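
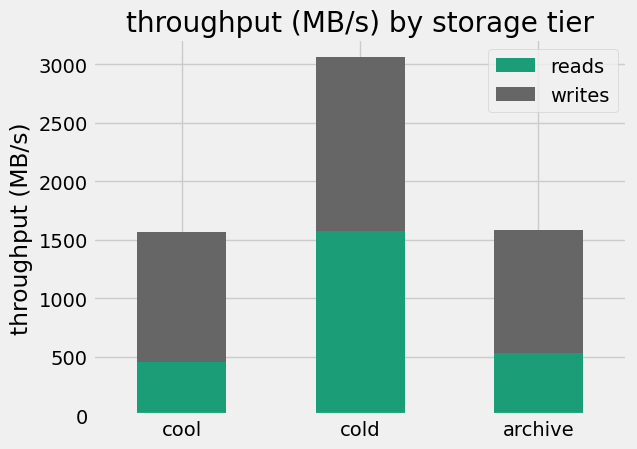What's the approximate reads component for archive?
≈ 500

reads top ≈ 500, bottom ≈ 0; segment ≈ 500.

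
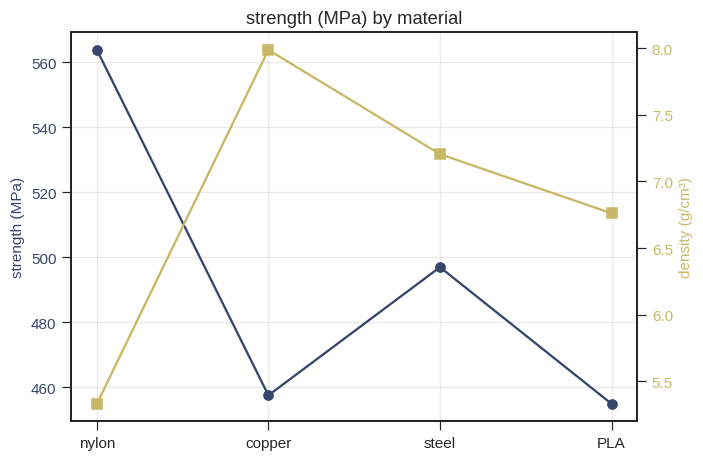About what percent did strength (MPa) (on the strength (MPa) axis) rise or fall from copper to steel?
≈ +8.7%

copper ≈ 460, steel ≈ 500; (500 − 460) / 460 ≈ +8.7%.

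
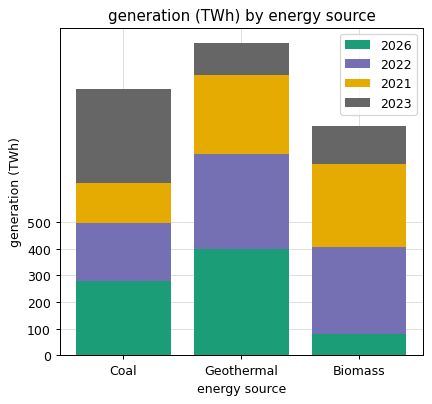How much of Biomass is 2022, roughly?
2022 top ≈ 400, bottom ≈ 100; segment ≈ 300.

≈ 300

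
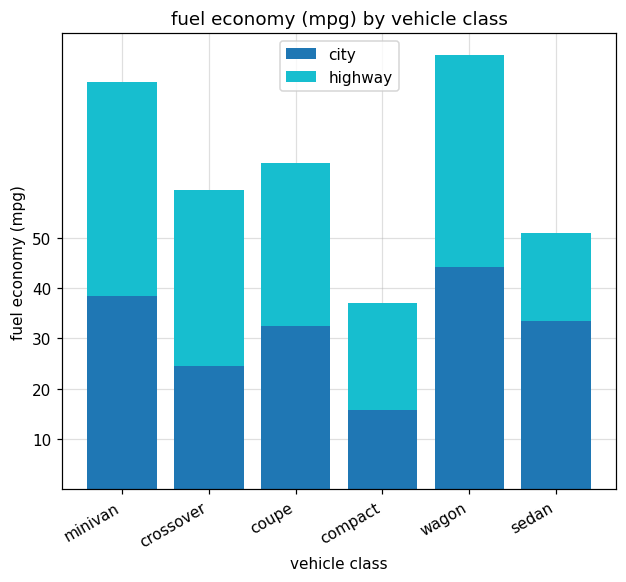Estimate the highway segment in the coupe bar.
highway top ≈ 60, bottom ≈ 30; segment ≈ 30.

≈ 30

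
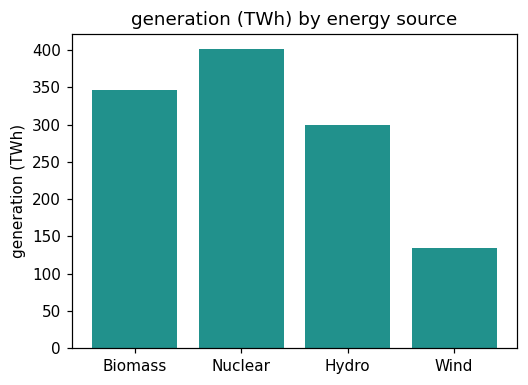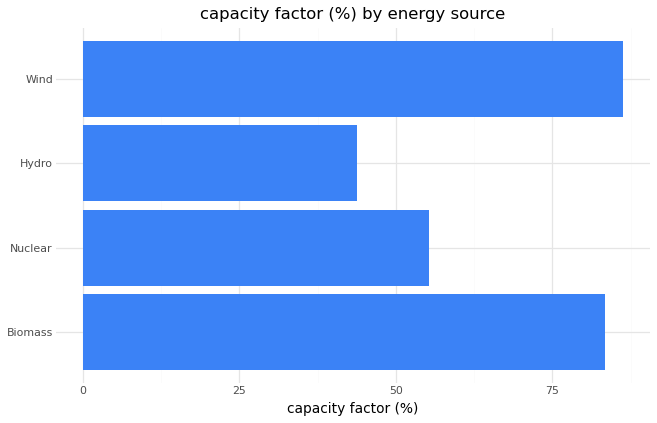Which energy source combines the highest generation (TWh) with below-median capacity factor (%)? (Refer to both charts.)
Nuclear

Chart 2 median capacity factor (%) ≈ 70; below-median energy sources: Nuclear, Hydro. Among those, Nuclear has the highest generation (TWh) (≈ 400).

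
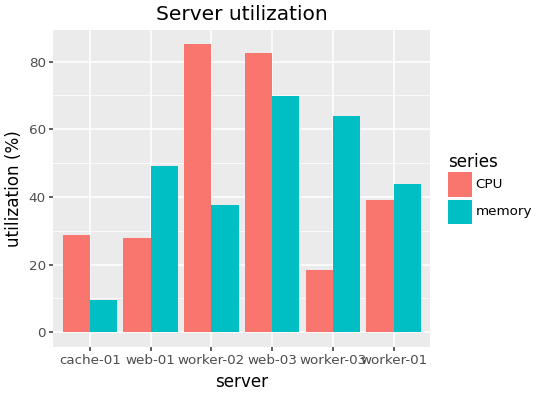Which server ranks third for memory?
web-01

Top 4 for memory: web-03 ≈ 70, worker-03 ≈ 60, web-01 ≈ 50, worker-01 ≈ 40.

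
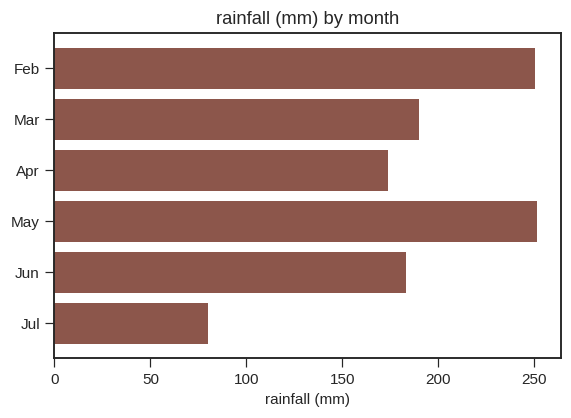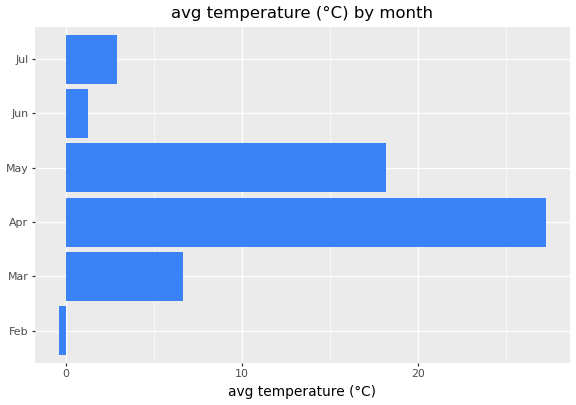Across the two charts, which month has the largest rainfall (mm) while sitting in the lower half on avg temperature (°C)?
Chart 2 median avg temperature (°C) ≈ 5; below-median months: Feb, Jun, Jul. Among those, Feb has the highest rainfall (mm) (≈ 250).

Feb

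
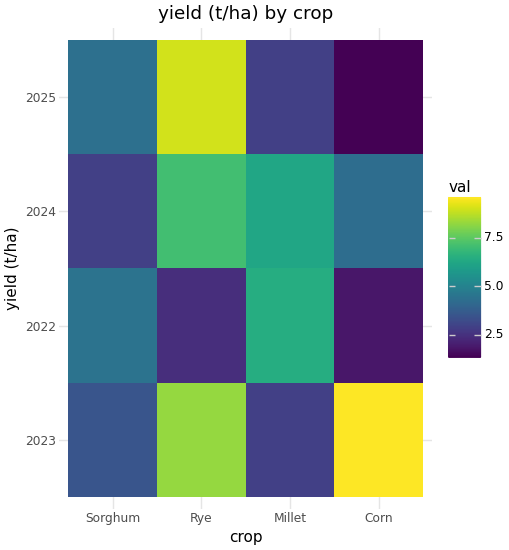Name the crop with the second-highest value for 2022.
Top 3 for 2022: Millet ≈ 6, Sorghum ≈ 4, Rye ≈ 2.

Sorghum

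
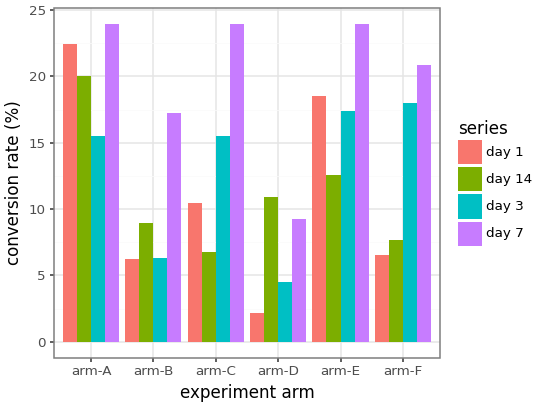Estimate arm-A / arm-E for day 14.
≈ 1.67×

arm-A ≈ 20, arm-E ≈ 12; 20/12 ≈ 1.67.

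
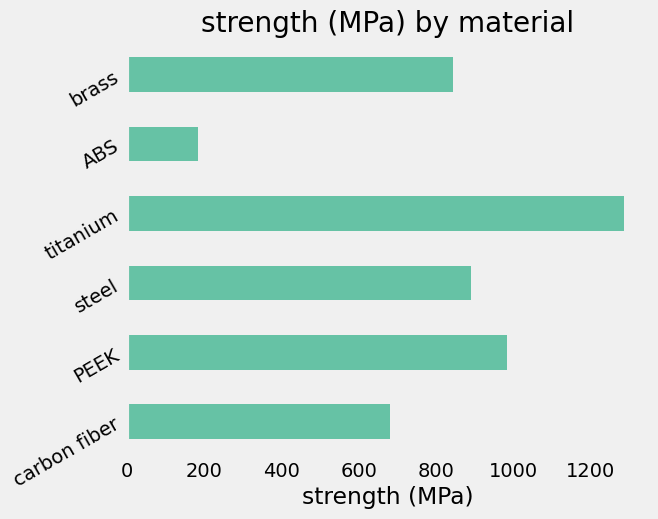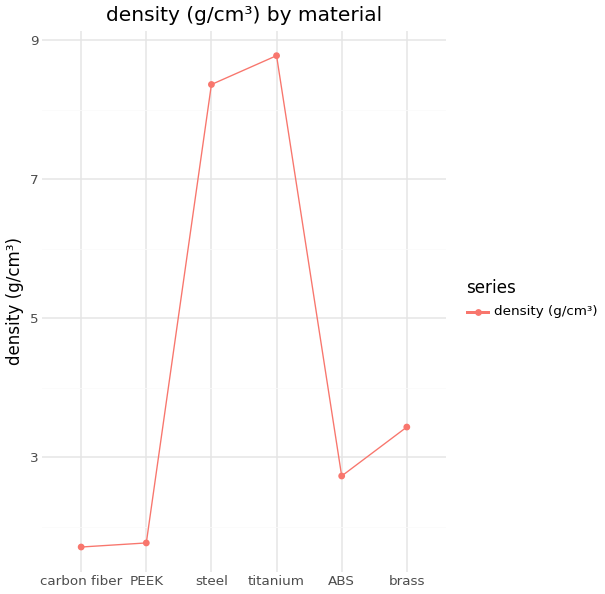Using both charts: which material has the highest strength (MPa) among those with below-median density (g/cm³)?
PEEK

Chart 2 median density (g/cm³) ≈ 3; below-median materials: carbon fiber, PEEK, ABS. Among those, PEEK has the highest strength (MPa) (≈ 1000).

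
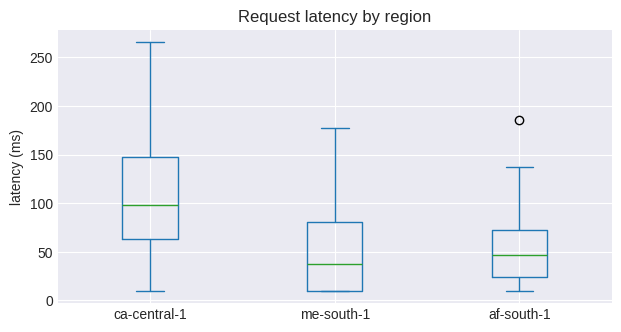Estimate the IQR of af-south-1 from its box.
≈ 50

Q3 ≈ 70, Q1 ≈ 20; IQR ≈ 50.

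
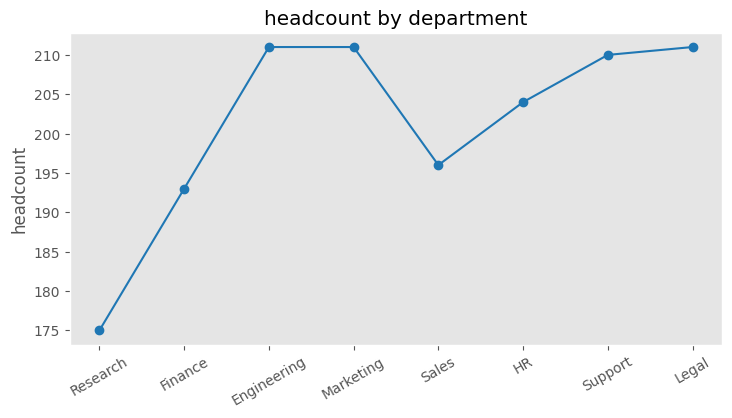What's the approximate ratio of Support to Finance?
Support ≈ 210, Finance ≈ 195; 210/195 ≈ 1.08.

≈ 1.08×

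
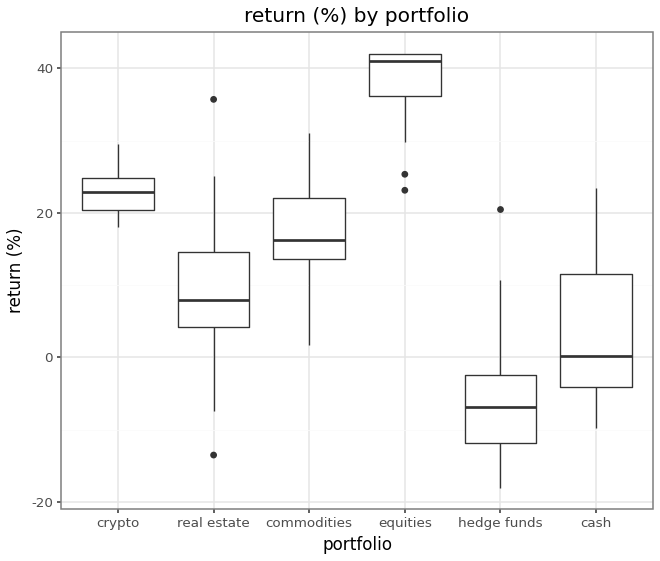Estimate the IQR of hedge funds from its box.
≈ 10

Q3 ≈ 0, Q1 ≈ -10; IQR ≈ 10.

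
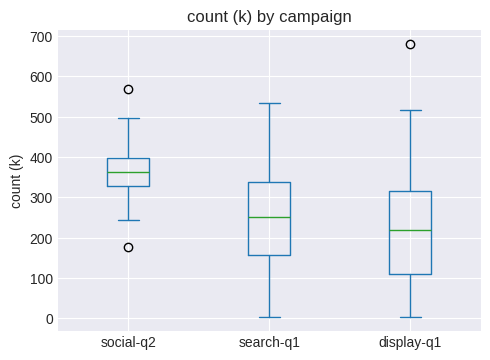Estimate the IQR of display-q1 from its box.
≈ 220

Q3 ≈ 320, Q1 ≈ 100; IQR ≈ 220.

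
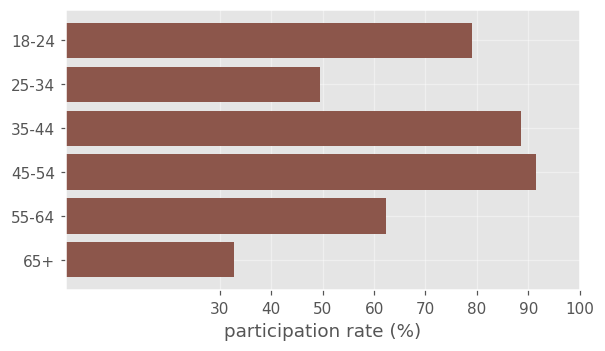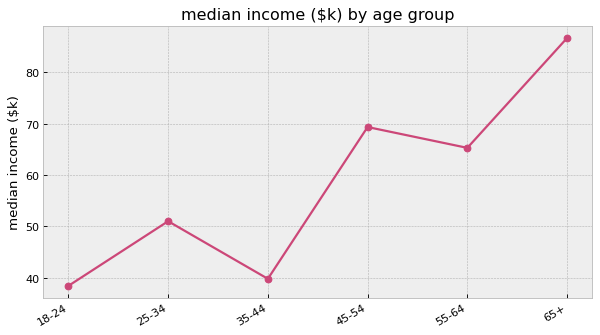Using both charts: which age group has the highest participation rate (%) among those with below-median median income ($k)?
35-44

Chart 2 median median income ($k) ≈ 60; below-median age groups: 18-24, 25-34, 35-44. Among those, 35-44 has the highest participation rate (%) (≈ 90).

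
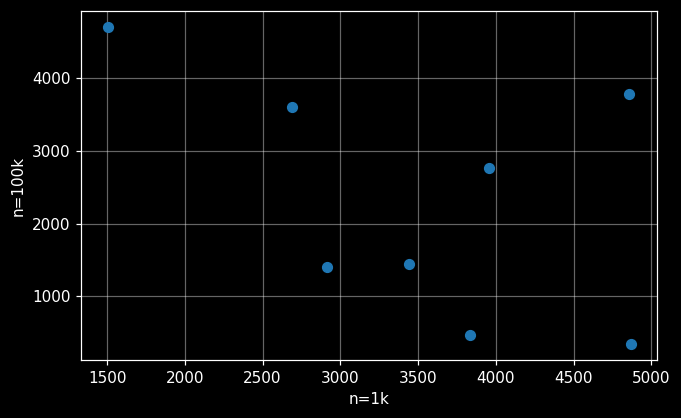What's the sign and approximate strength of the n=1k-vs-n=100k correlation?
Points are negatively correlated; moderate (|r| ≈ 0.5).

negative, moderate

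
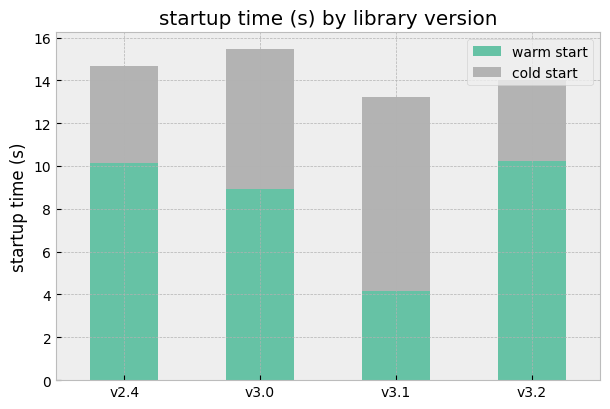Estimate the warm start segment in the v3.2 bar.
warm start top ≈ 10, bottom ≈ 0; segment ≈ 10.

≈ 10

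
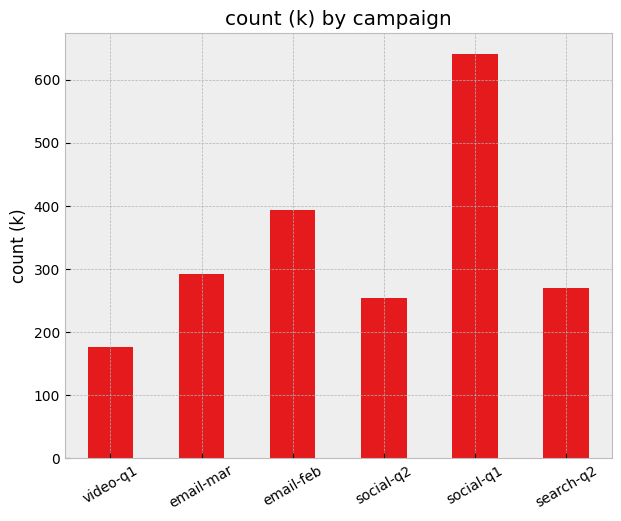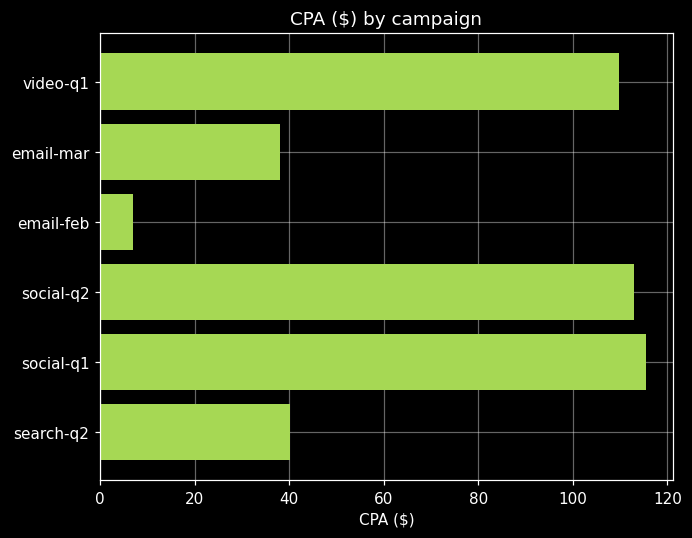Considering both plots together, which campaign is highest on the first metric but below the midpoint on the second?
Chart 2 median CPA ($) ≈ 80; below-median campaigns: email-mar, email-feb, search-q2. Among those, email-feb has the highest count (k) (≈ 400).

email-feb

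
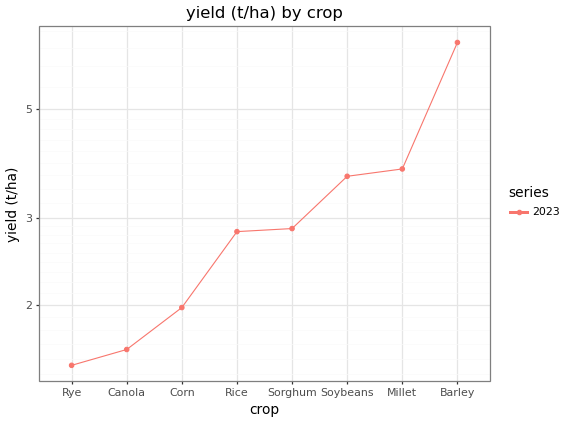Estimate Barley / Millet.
Barley ≈ 7.0, Millet ≈ 4.0; 7.0/4.0 ≈ 1.75.

≈ 1.75×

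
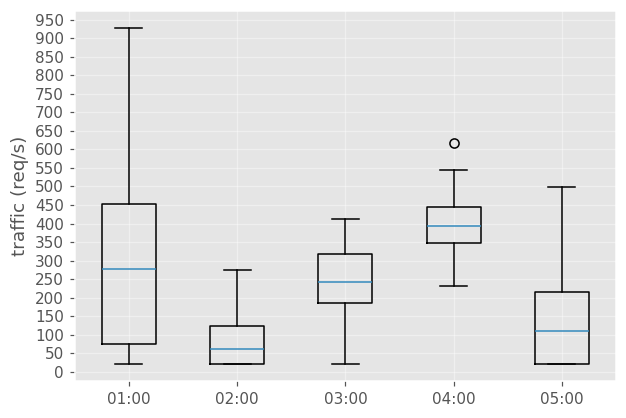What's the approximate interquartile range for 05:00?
Q3 ≈ 200, Q1 ≈ 0; IQR ≈ 200.

≈ 200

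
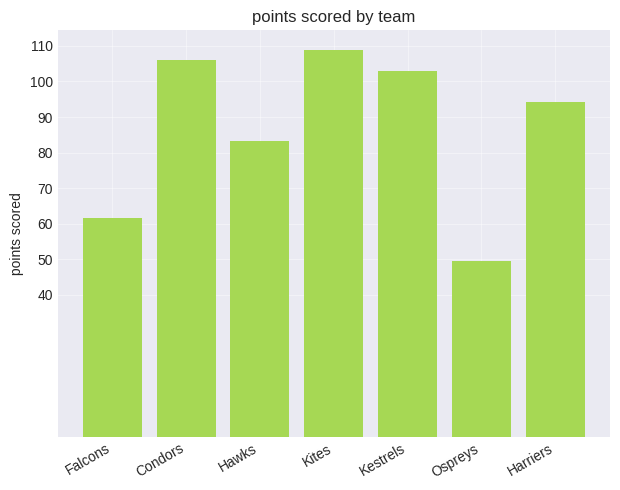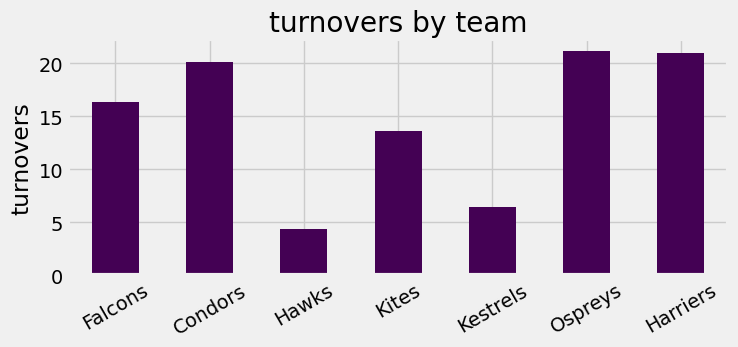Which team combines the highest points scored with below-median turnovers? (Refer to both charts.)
Kites

Chart 2 median turnovers ≈ 16; below-median teams: Hawks, Kites, Kestrels. Among those, Kites has the highest points scored (≈ 110).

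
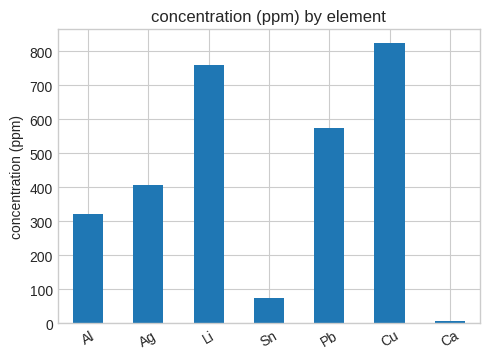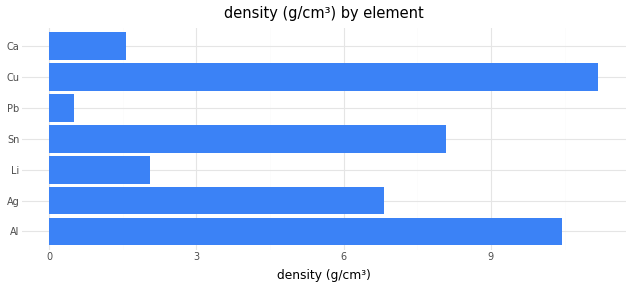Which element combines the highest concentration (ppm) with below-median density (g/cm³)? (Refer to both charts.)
Li

Chart 2 median density (g/cm³) ≈ 6; below-median elements: Li, Pb, Ca. Among those, Li has the highest concentration (ppm) (≈ 800).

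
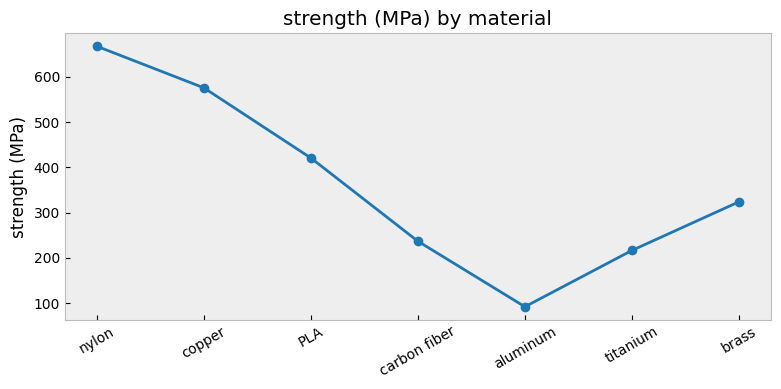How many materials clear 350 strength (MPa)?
Above 350: nylon, copper, PLA.

3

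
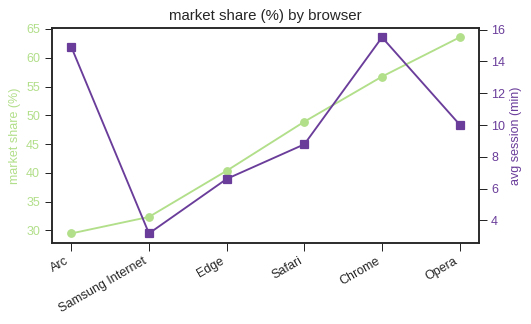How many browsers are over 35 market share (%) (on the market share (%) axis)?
Above 35: Edge, Safari, Chrome, Opera.

4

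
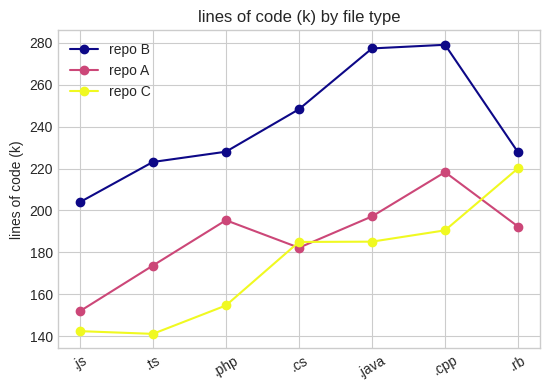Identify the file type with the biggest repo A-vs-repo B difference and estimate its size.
.java: repo A ≈ 200, repo B ≈ 280 → gap ≈ 80. Next-largest (.cs) is only ≈ 60.

.java, ≈ 80 k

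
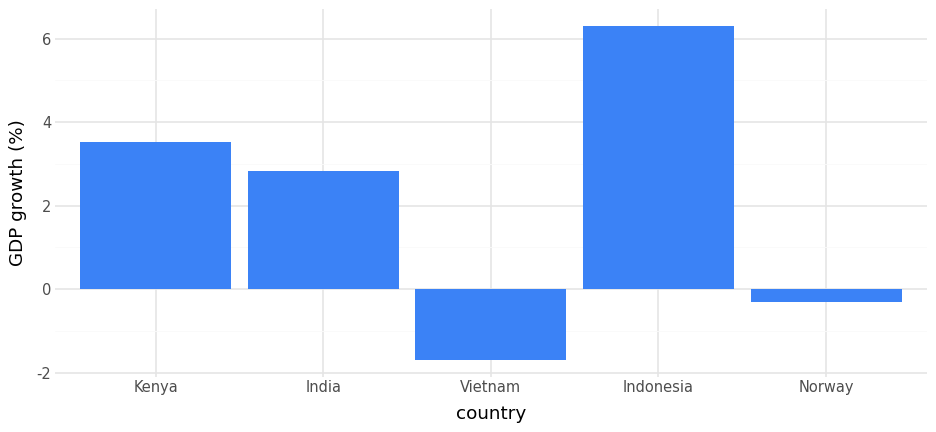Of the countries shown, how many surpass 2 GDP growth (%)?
3

Above 2: Kenya, India, Indonesia.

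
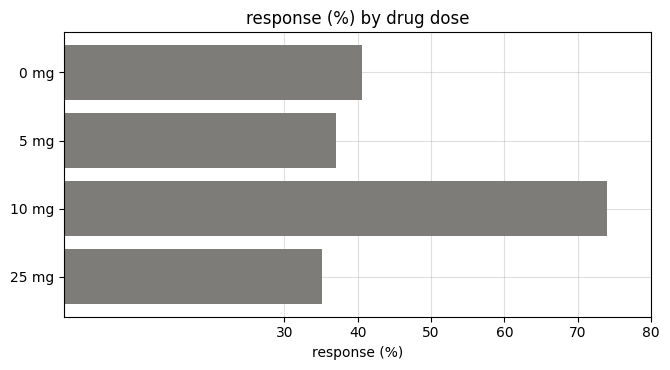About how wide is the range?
Max 10 mg ≈ 70, min 25 mg ≈ 40; range ≈ 30.

≈ 30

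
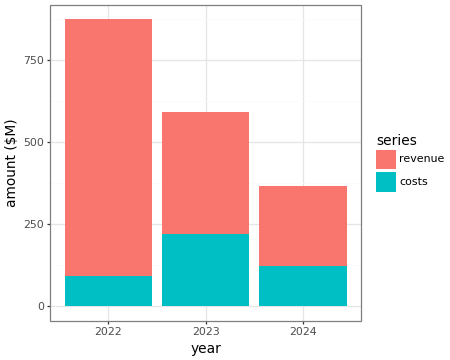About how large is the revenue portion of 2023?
revenue top ≈ 600, bottom ≈ 200; segment ≈ 400.

≈ 400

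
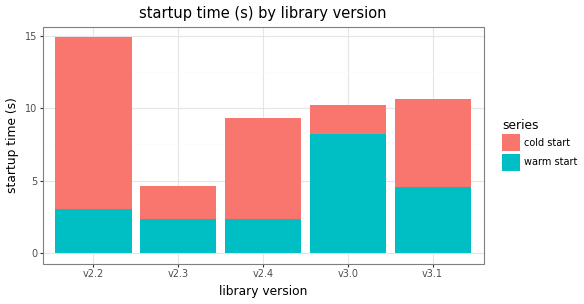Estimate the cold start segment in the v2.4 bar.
≈ 8

cold start top ≈ 10, bottom ≈ 2; segment ≈ 8.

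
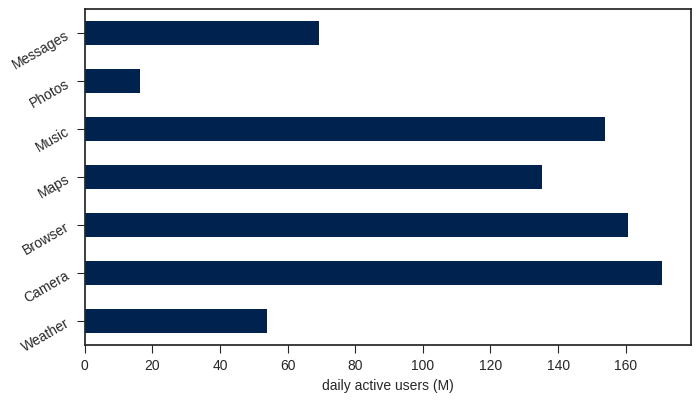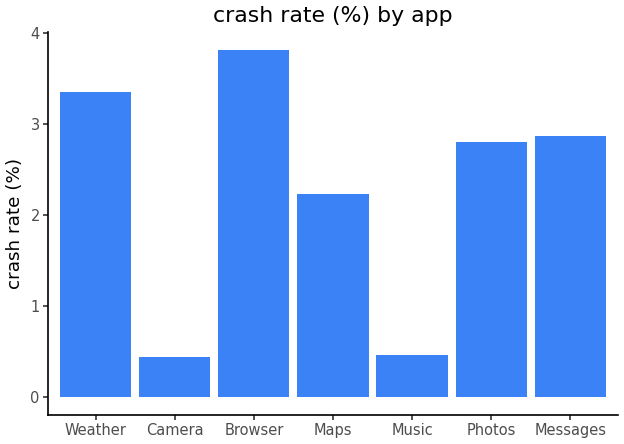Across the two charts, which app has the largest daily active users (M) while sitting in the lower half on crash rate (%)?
Camera

Chart 2 median crash rate (%) ≈ 3; below-median apps: Camera, Maps, Music. Among those, Camera has the highest daily active users (M) (≈ 180).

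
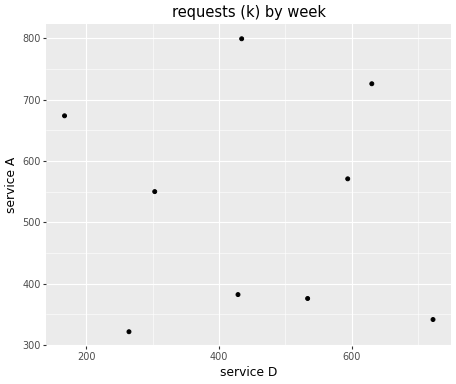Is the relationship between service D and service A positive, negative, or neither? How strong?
Points are roughly uncorrelated; weak (|r| ≈ 0.1).

no clear correlation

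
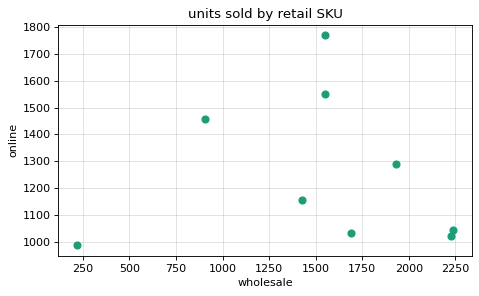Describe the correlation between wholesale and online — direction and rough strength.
Points are roughly uncorrelated; weak (|r| ≈ 0.1).

no clear correlation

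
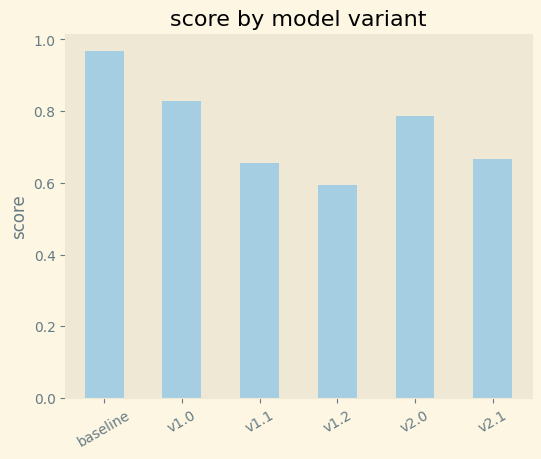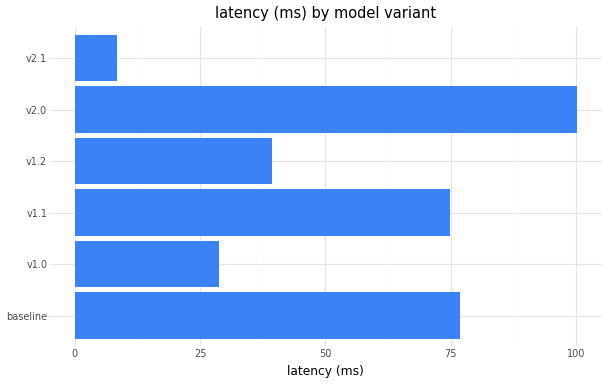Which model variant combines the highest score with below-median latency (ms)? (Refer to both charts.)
Chart 2 median latency (ms) ≈ 60; below-median model variants: v1.0, v1.2, v2.1. Among those, v1.0 has the highest score (≈ 0.8).

v1.0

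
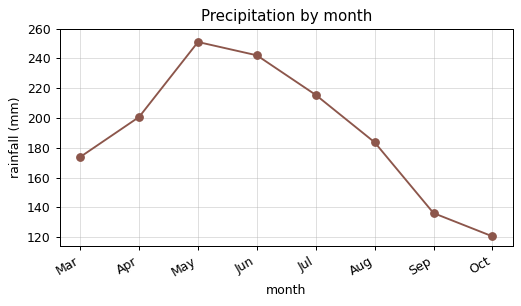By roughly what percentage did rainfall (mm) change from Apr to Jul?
≈ +10%

Apr ≈ 200, Jul ≈ 220; (220 − 200) / 200 ≈ +10%.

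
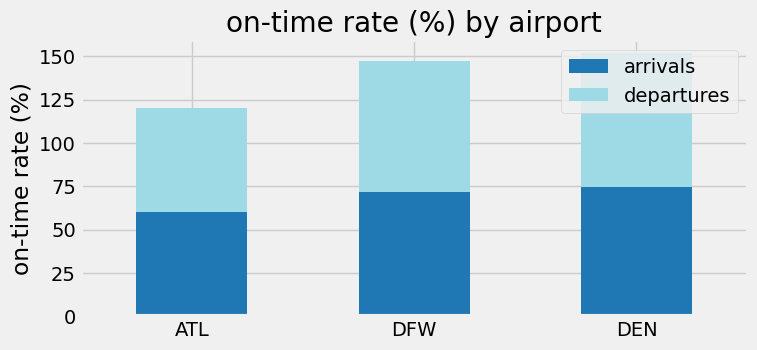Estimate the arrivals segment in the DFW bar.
≈ 80

arrivals top ≈ 80, bottom ≈ 0; segment ≈ 80.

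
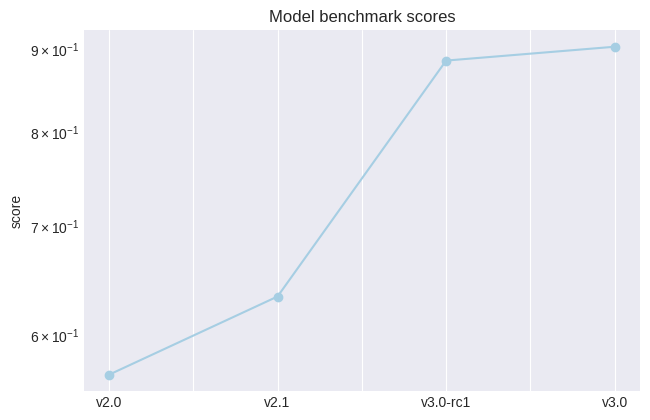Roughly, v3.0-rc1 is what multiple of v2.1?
≈ 1.38×

v3.0-rc1 ≈ 0.90, v2.1 ≈ 0.65; 0.90/0.65 ≈ 1.38.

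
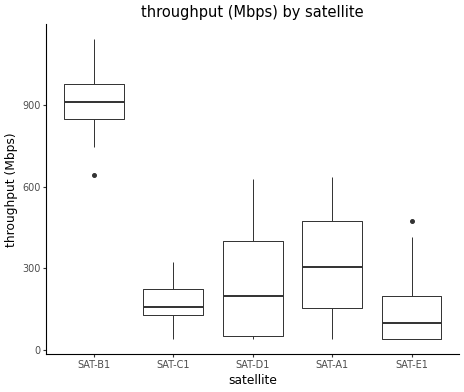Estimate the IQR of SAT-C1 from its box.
≈ 100

Q3 ≈ 200, Q1 ≈ 100; IQR ≈ 100.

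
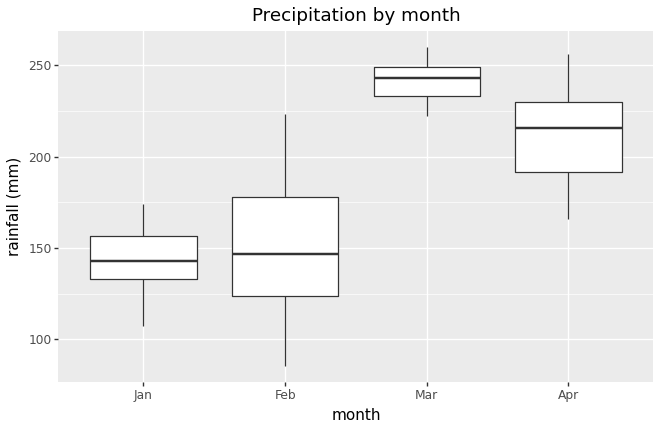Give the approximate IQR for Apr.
≈ 40

Q3 ≈ 230, Q1 ≈ 190; IQR ≈ 40.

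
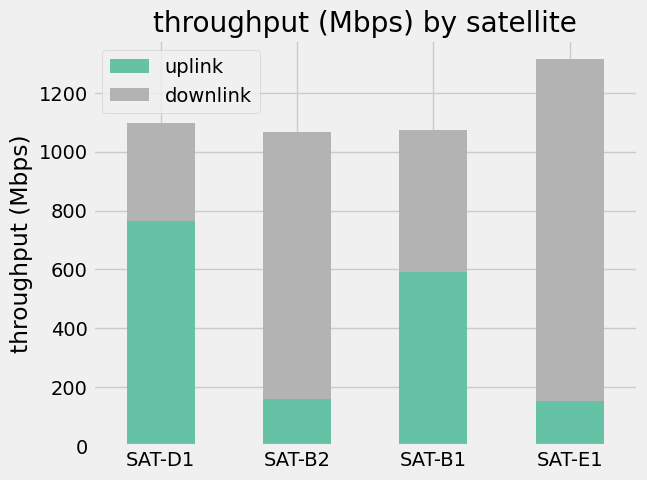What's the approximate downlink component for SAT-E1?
downlink top ≈ 1400, bottom ≈ 200; segment ≈ 1200.

≈ 1200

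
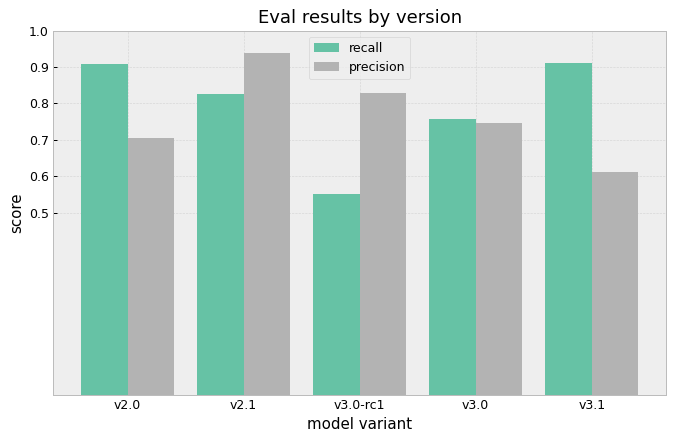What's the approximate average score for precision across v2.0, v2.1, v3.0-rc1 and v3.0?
(0.7 + 0.9 + 0.8 + 0.7) / 4 ≈ 0.78.

≈ 0.78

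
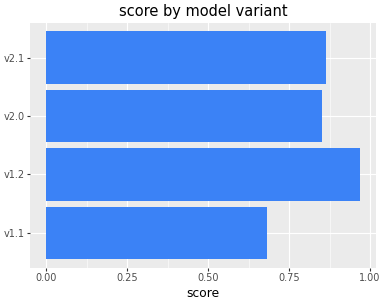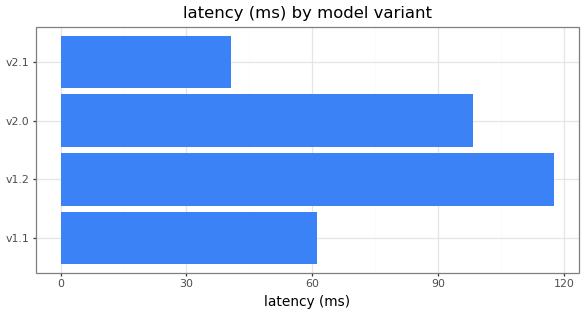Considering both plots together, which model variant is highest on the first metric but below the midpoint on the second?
v2.1

Chart 2 median latency (ms) ≈ 80; below-median model variants: v1.1, v2.1. Among those, v2.1 has the highest score (≈ 0.9).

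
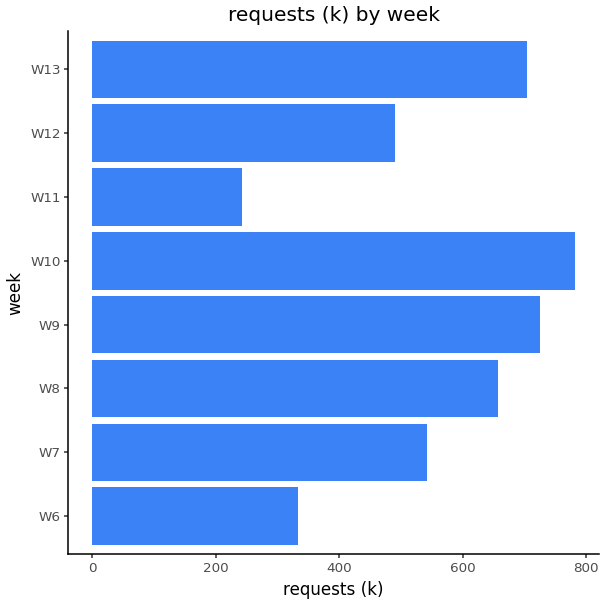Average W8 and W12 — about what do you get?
≈ 600

(700 + 500) / 2 ≈ 600.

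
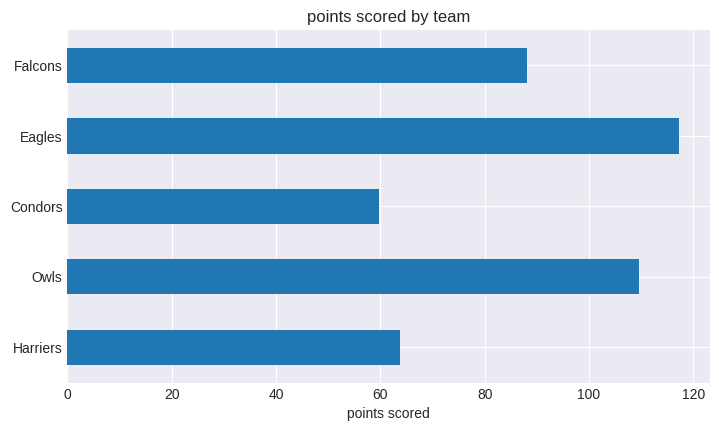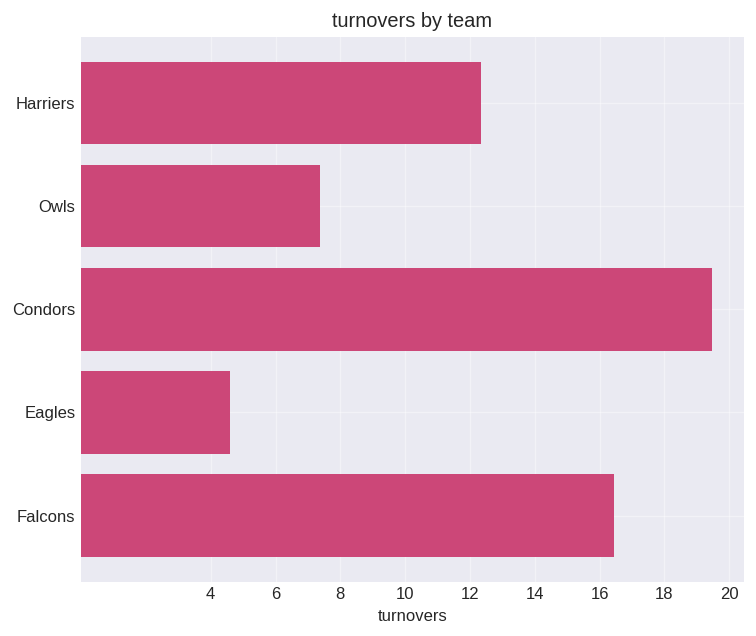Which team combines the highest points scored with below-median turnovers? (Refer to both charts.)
Chart 2 median turnovers ≈ 12; below-median teams: Owls, Eagles. Among those, Eagles has the highest points scored (≈ 120).

Eagles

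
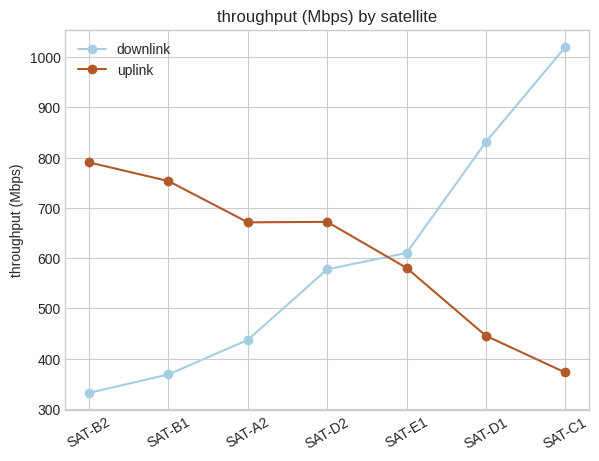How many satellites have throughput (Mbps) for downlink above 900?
1

Above 900: SAT-C1.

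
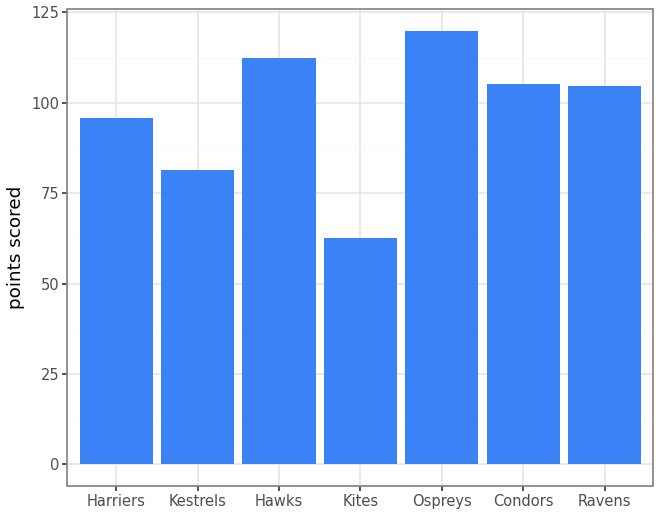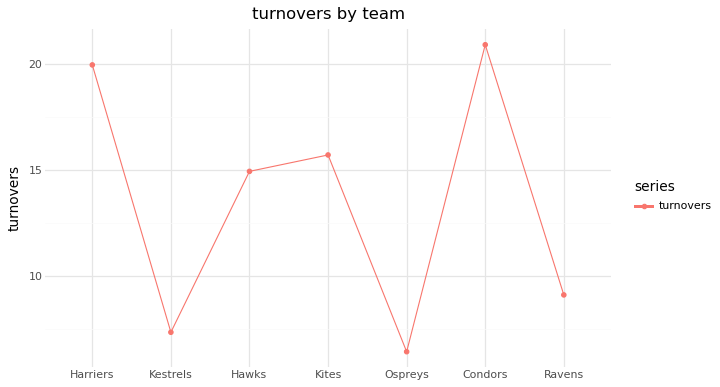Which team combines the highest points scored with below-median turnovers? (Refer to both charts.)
Chart 2 median turnovers ≈ 14; below-median teams: Kestrels, Ospreys, Ravens. Among those, Ospreys has the highest points scored (≈ 120).

Ospreys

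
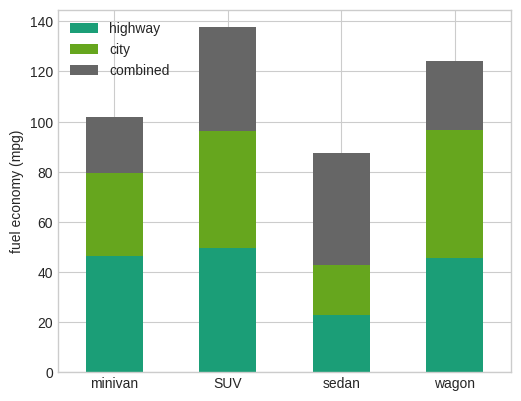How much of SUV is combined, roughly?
combined top ≈ 140, bottom ≈ 100; segment ≈ 40.

≈ 40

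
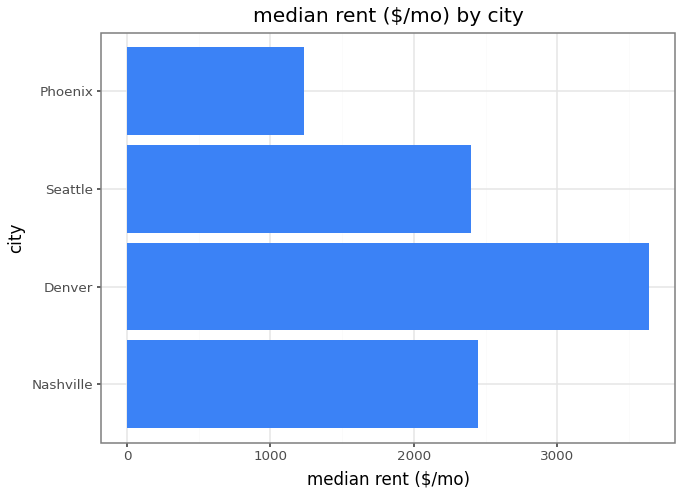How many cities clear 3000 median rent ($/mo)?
Above 3000: Denver.

1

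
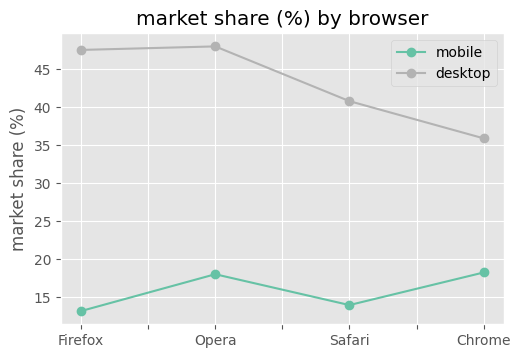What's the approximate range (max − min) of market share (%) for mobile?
Max Chrome ≈ 20, min Firefox ≈ 15; range ≈ 5.

≈ 5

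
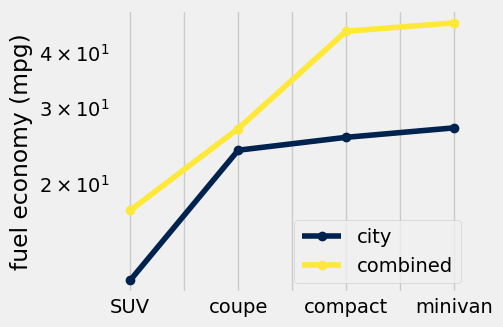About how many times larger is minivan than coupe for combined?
≈ 1.8×

minivan ≈ 45, coupe ≈ 25; 45/25 ≈ 1.8.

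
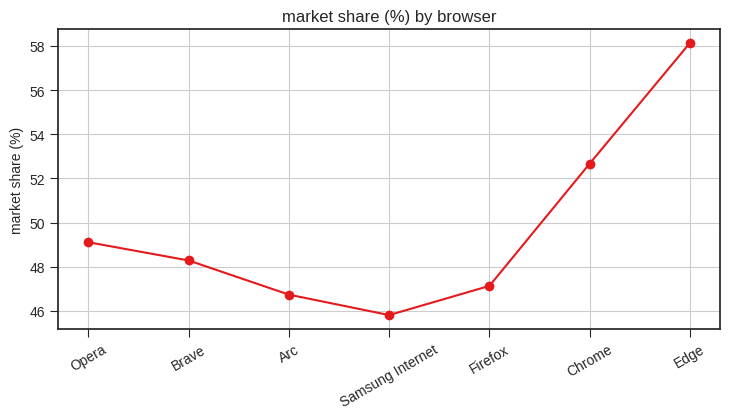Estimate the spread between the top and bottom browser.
Max Edge ≈ 58, min Samsung Internet ≈ 46; range ≈ 12.

≈ 12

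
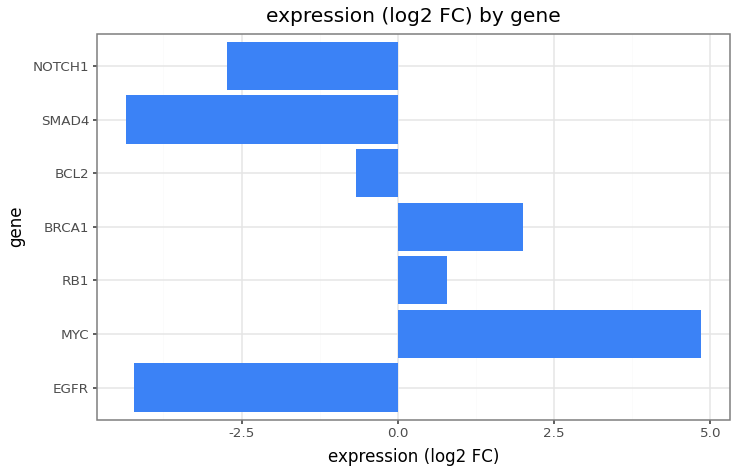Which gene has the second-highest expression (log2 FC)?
BRCA1

Top 3: MYC ≈ 5, BRCA1 ≈ 2, RB1 ≈ 1.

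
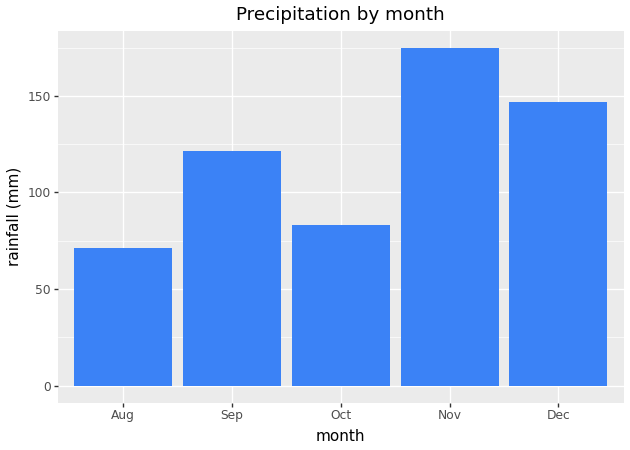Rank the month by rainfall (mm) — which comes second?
Top 3: Nov ≈ 180, Dec ≈ 140, Sep ≈ 120.

Dec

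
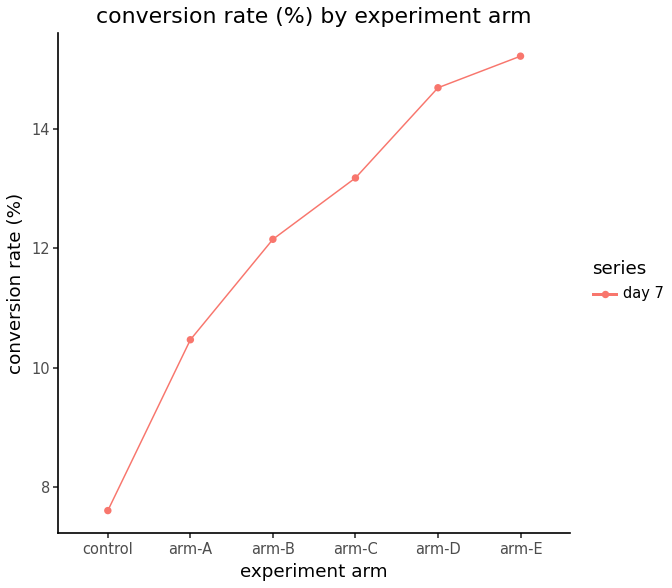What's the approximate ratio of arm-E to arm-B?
≈ 1.25×

arm-E ≈ 15, arm-B ≈ 12; 15/12 ≈ 1.25.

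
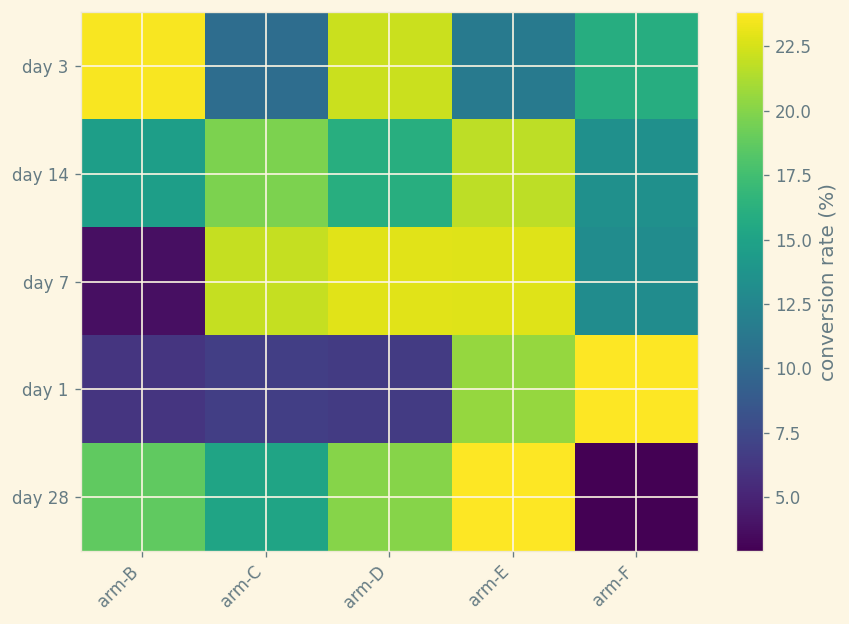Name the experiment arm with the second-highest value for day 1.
arm-E

Top 3 for day 1: arm-F ≈ 24, arm-E ≈ 20, arm-C ≈ 6.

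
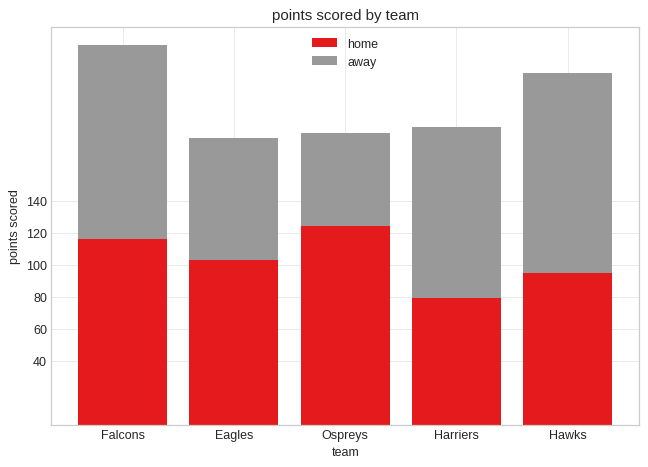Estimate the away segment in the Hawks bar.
away top ≈ 220, bottom ≈ 100; segment ≈ 120.

≈ 120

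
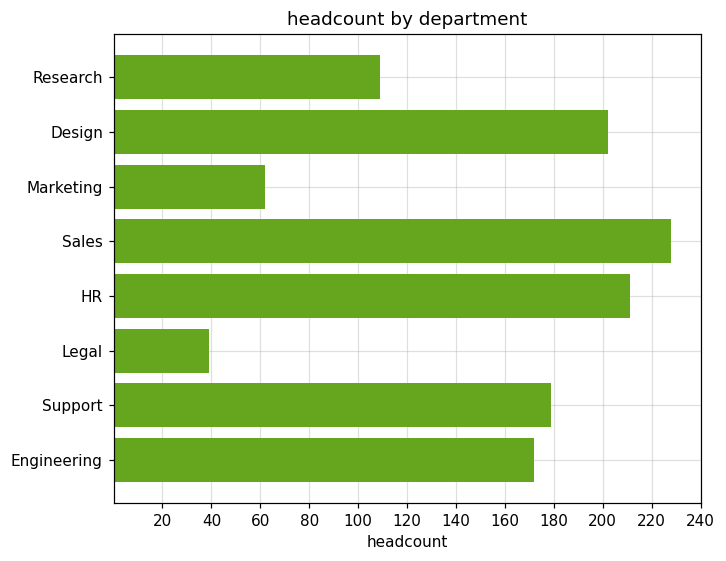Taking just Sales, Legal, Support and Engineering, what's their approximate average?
(220 + 40 + 180 + 180) / 4 ≈ 155.

≈ 155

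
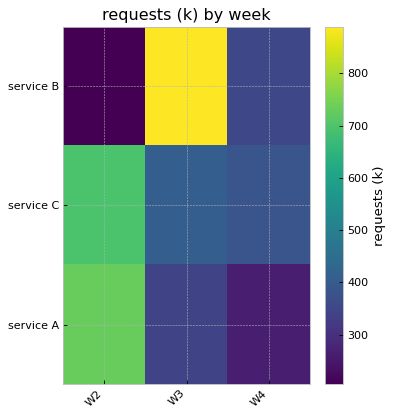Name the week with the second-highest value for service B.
W4

Top 3 for service B: W3 ≈ 900, W4 ≈ 400, W2 ≈ 200.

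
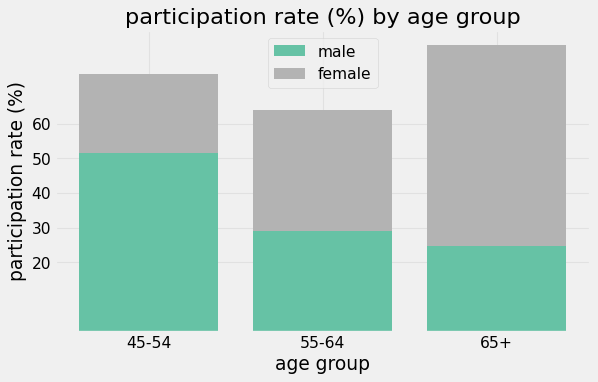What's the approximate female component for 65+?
female top ≈ 80, bottom ≈ 20; segment ≈ 60.

≈ 60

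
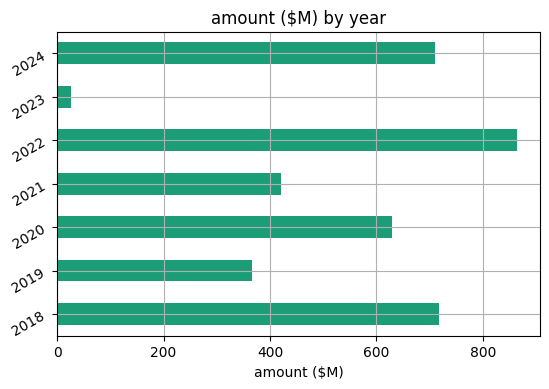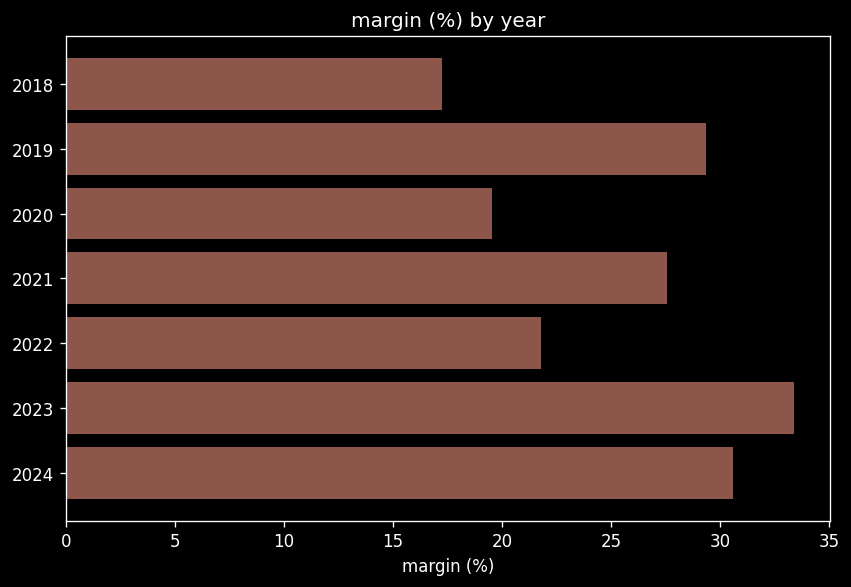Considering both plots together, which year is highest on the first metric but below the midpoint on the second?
2022

Chart 2 median margin (%) ≈ 30; below-median years: 2018, 2020, 2022. Among those, 2022 has the highest amount ($M) (≈ 900).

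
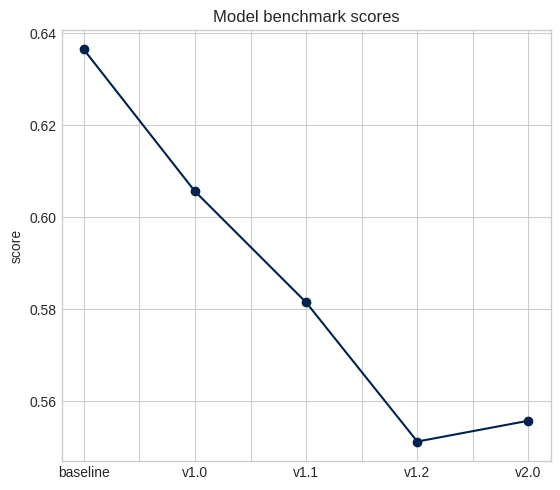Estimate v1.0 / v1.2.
v1.0 ≈ 0.61, v1.2 ≈ 0.55; 0.61/0.55 ≈ 1.11.

≈ 1.11×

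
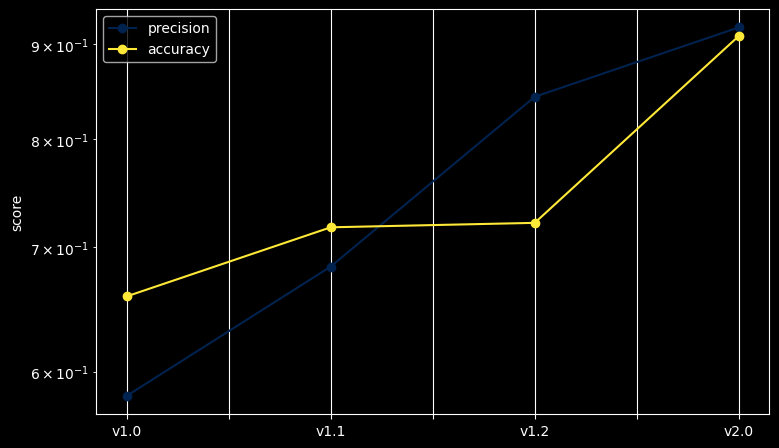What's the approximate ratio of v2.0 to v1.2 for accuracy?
≈ 1.29×

v2.0 ≈ 0.90, v1.2 ≈ 0.70; 0.90/0.70 ≈ 1.29.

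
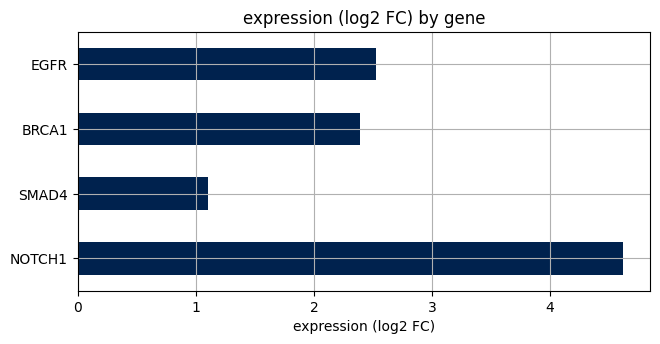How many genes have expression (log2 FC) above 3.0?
1

Above 3.0: NOTCH1.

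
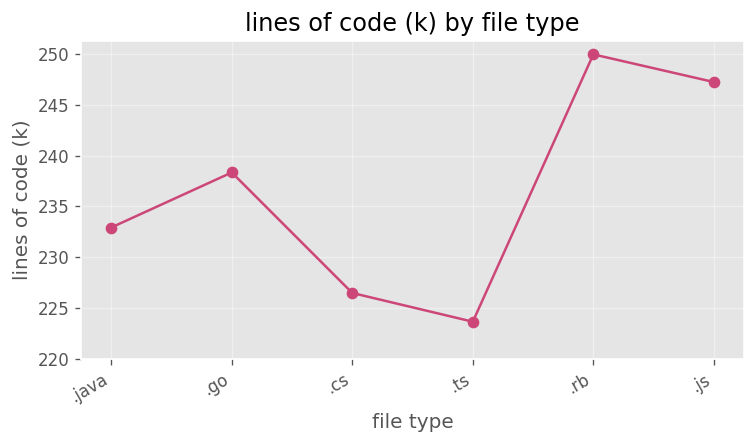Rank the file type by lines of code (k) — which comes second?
.js

Top 3: .rb ≈ 250, .js ≈ 245, .go ≈ 240.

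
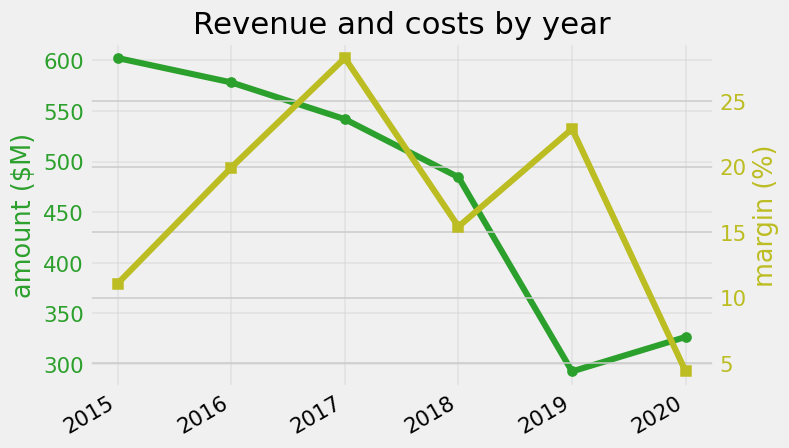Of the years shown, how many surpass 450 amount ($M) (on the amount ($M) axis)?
4

Above 450: 2015, 2016, 2017, 2018.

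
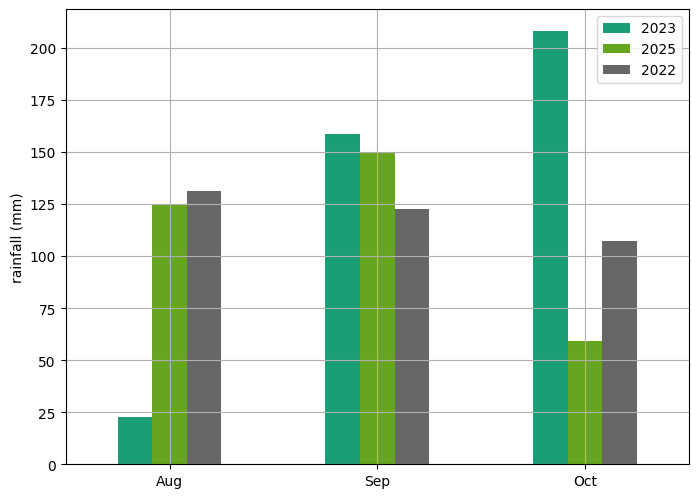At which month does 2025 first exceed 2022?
Sep

Aug: 2025 ≈ 120 vs 2022 ≈ 140 (not yet); Sep: 2025 ≈ 160 vs 2022 ≈ 120 (first crossover).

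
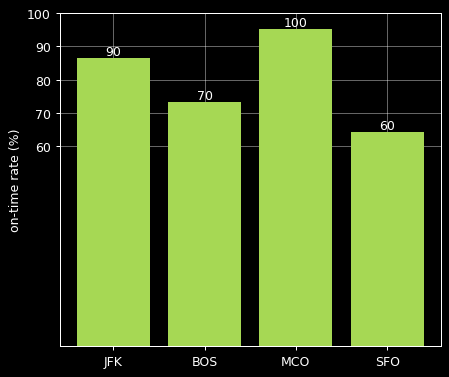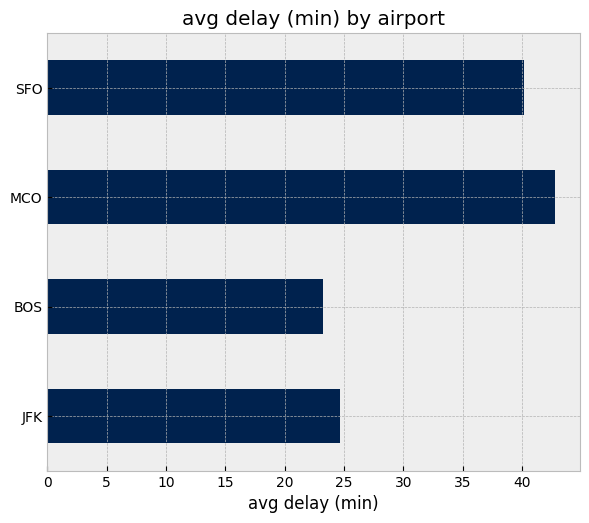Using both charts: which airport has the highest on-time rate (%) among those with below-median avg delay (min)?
JFK

Chart 2 median avg delay (min) ≈ 30; below-median airports: JFK, BOS. Among those, JFK has the highest on-time rate (%) (≈ 90).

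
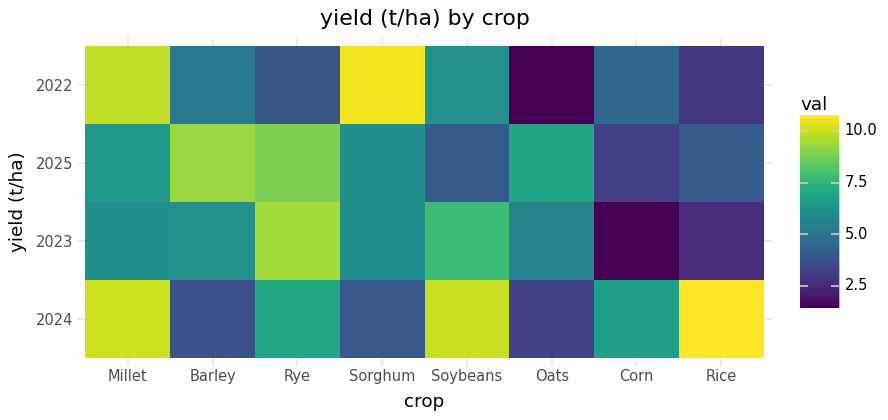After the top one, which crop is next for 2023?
Soybeans

Top 3 for 2023: Rye ≈ 10, Soybeans ≈ 8, Barley ≈ 6.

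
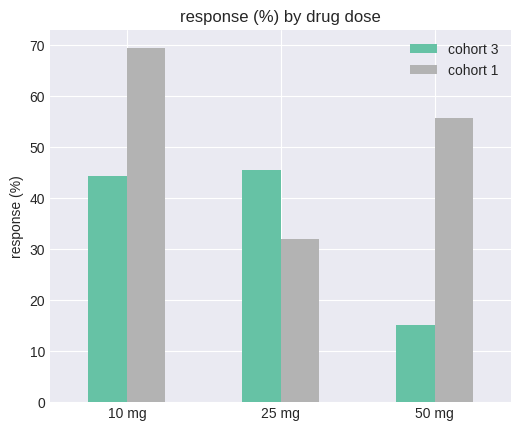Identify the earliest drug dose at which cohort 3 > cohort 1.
25 mg

10 mg: cohort 3 ≈ 40 vs cohort 1 ≈ 70 (not yet); 25 mg: cohort 3 ≈ 50 vs cohort 1 ≈ 30 (first crossover).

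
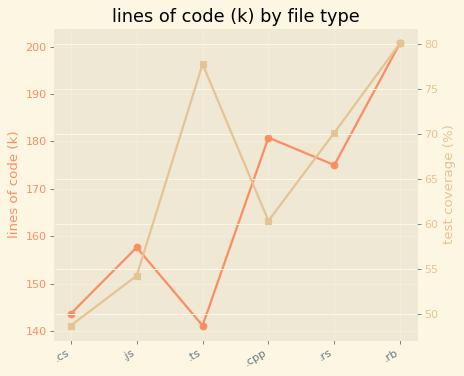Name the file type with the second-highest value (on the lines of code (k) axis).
Top 3 (on the lines of code (k) axis): .rb ≈ 200, .cpp ≈ 180, .rs ≈ 175.

.cpp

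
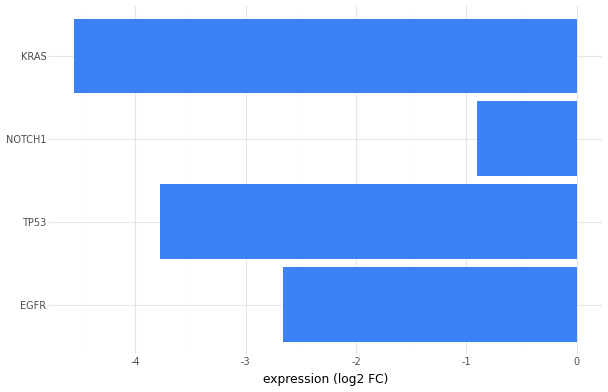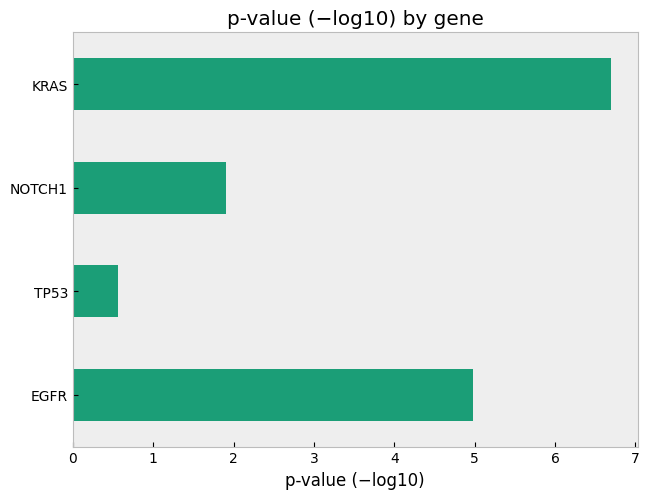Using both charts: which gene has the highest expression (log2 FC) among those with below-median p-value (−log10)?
Chart 2 median p-value (−log10) ≈ 3; below-median genes: TP53, NOTCH1. Among those, NOTCH1 has the highest expression (log2 FC) (≈ -1).

NOTCH1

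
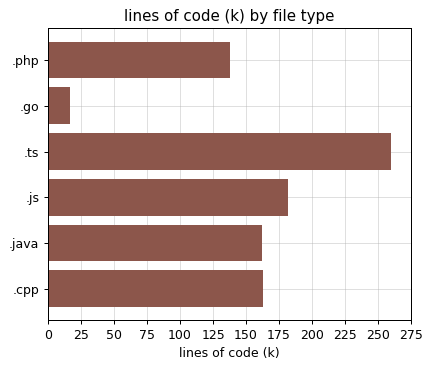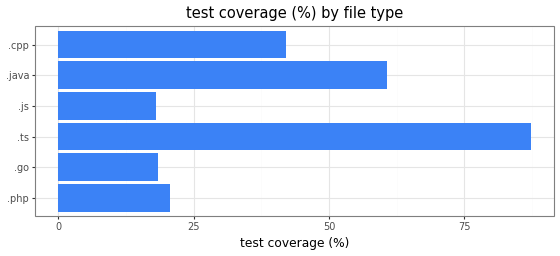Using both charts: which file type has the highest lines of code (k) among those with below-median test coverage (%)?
Chart 2 median test coverage (%) ≈ 30; below-median file types: .php, .go, .js. Among those, .js has the highest lines of code (k) (≈ 175).

.js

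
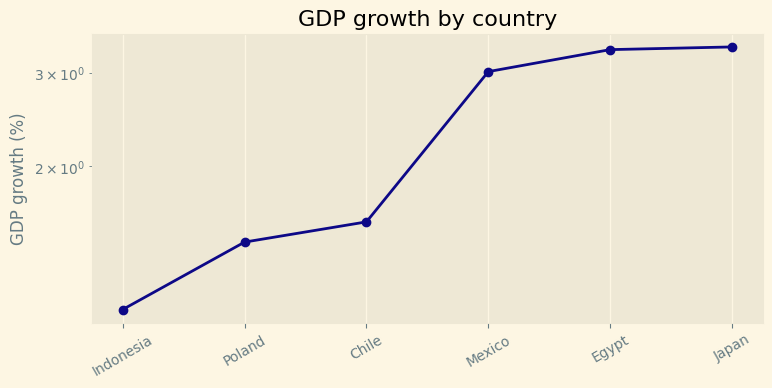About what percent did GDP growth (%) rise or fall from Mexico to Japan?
Mexico ≈ 3.0, Japan ≈ 3.4; (3.4 − 3.0) / 3.0 ≈ +13.3%.

≈ +13.3%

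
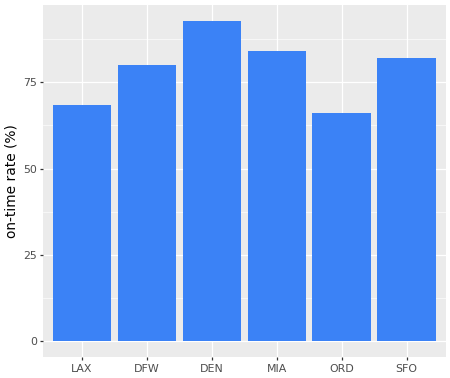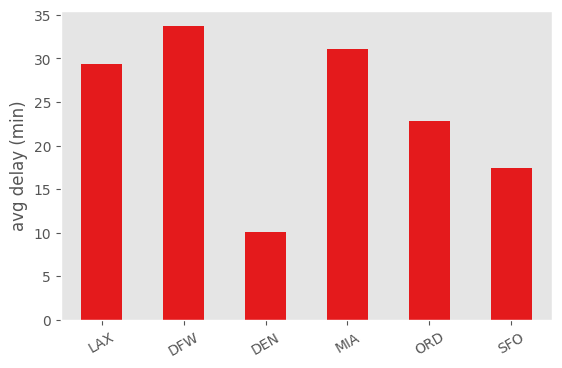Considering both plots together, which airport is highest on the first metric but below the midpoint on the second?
Chart 2 median avg delay (min) ≈ 25; below-median airports: DEN, ORD, SFO. Among those, DEN has the highest on-time rate (%) (≈ 90).

DEN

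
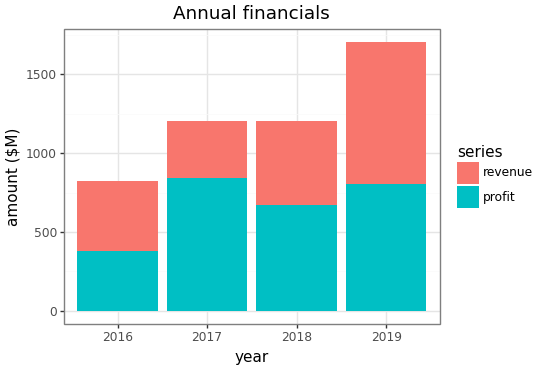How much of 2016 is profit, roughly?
≈ 400

profit top ≈ 400, bottom ≈ 0; segment ≈ 400.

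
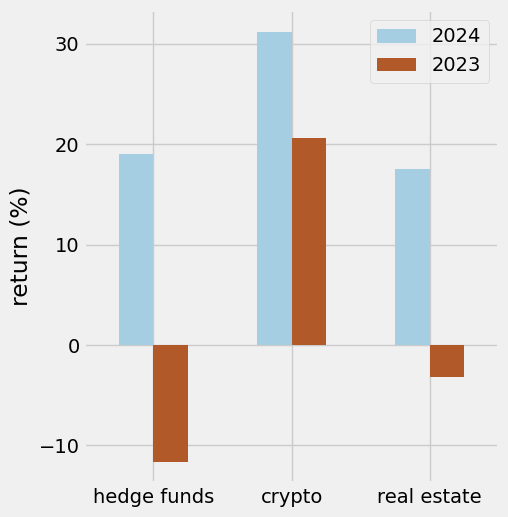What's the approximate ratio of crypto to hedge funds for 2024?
crypto ≈ 30, hedge funds ≈ 20; 30/20 ≈ 1.5.

≈ 1.5×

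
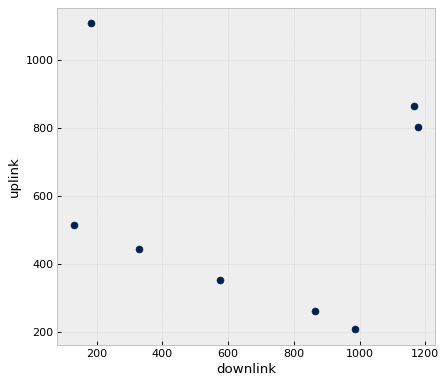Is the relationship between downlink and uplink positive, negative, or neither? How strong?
no clear correlation

Points are roughly uncorrelated; weak (|r| ≈ 0.1).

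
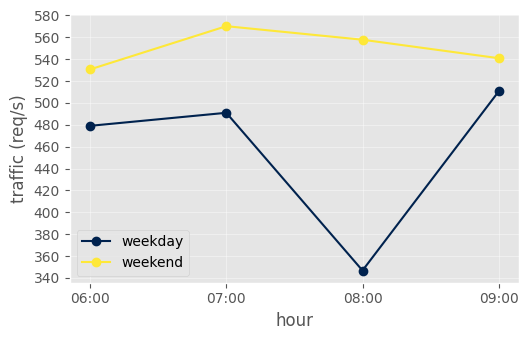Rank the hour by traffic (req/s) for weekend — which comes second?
Top 3 for weekend: 07:00 ≈ 580, 08:00 ≈ 560, 09:00 ≈ 540.

08:00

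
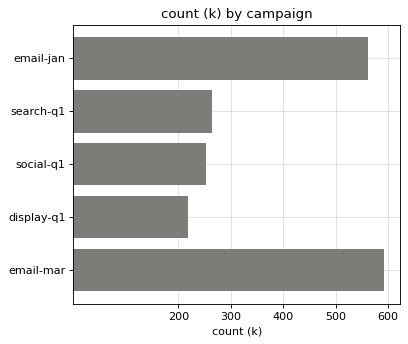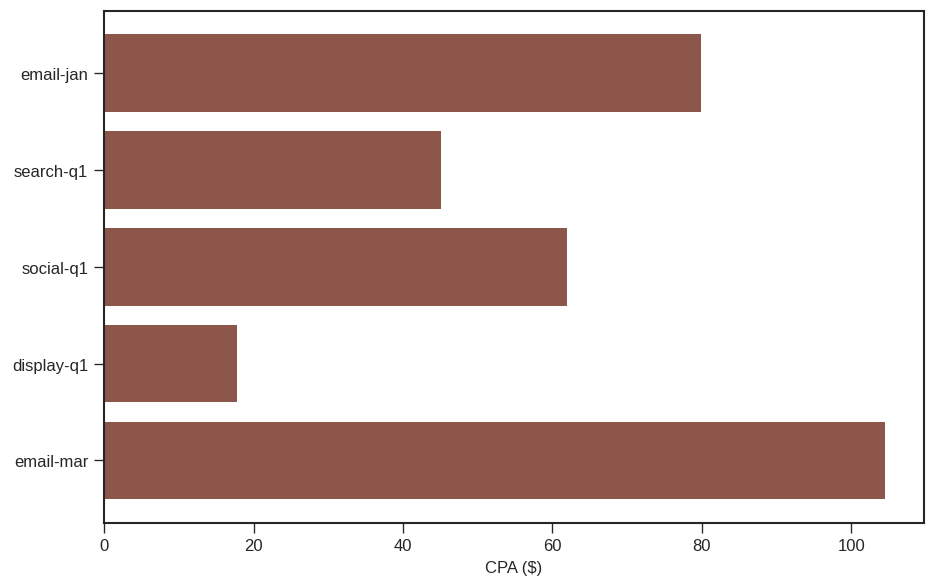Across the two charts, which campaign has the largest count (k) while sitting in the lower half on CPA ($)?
search-q1

Chart 2 median CPA ($) ≈ 60; below-median campaigns: search-q1, display-q1. Among those, search-q1 has the highest count (k) (≈ 300).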